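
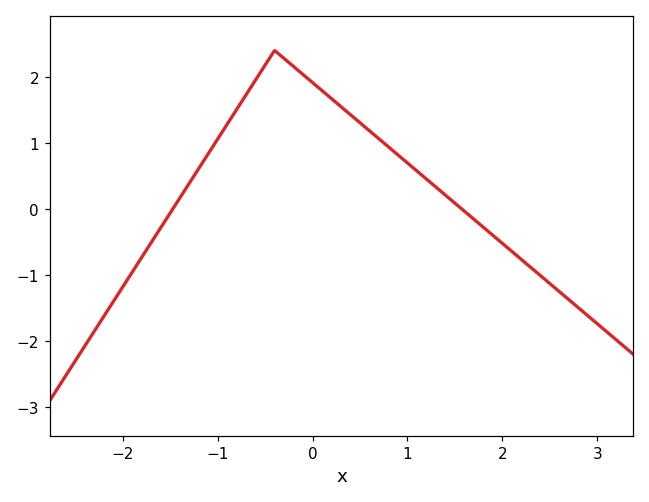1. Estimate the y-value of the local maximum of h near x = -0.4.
2.4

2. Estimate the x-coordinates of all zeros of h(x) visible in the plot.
-1.5, 1.6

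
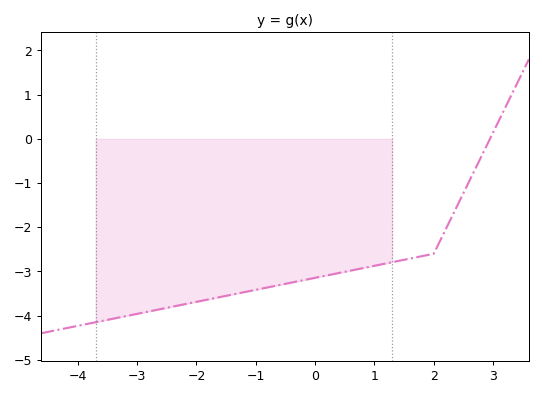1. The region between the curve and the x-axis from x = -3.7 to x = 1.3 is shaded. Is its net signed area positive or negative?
negative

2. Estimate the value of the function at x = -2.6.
-3.85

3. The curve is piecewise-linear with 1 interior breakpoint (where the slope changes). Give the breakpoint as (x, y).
(2, -2.6)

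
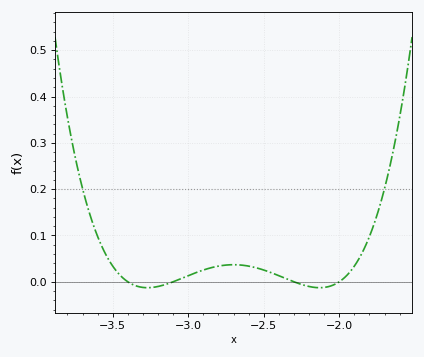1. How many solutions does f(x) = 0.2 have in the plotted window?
2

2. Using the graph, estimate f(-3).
0.01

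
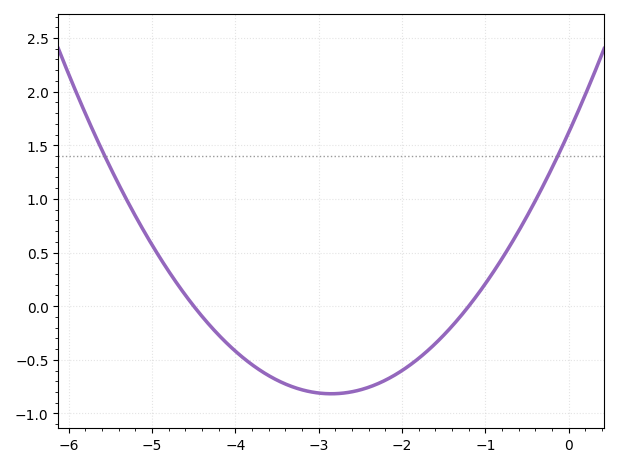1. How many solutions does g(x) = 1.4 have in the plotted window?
2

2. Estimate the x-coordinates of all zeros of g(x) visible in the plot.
-4.5, -1.2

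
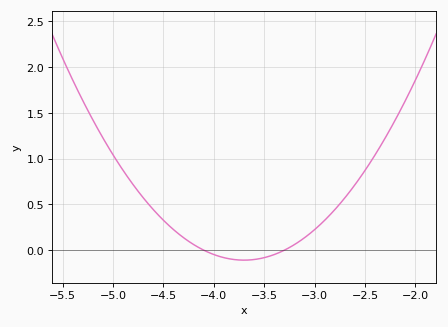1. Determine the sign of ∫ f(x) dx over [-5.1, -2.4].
positive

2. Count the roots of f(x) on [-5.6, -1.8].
2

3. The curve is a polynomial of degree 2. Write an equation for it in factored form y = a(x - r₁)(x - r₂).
y = 0.68(x + 4.1)(x + 3.3)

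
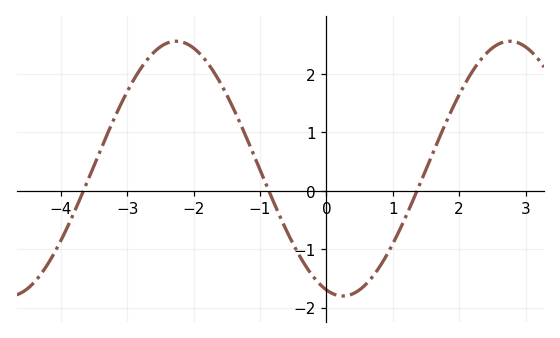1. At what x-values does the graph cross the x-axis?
-3.6, -0.8, 1.4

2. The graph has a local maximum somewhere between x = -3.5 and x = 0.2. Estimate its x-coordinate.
-2.2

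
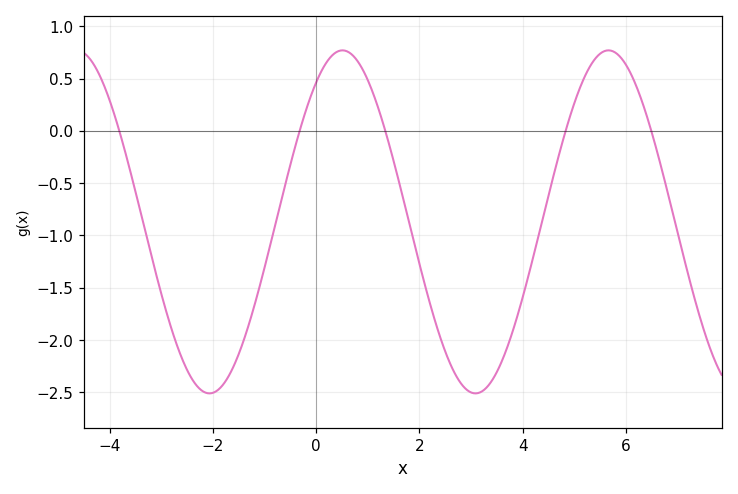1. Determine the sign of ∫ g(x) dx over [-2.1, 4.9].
negative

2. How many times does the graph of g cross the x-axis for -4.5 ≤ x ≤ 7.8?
5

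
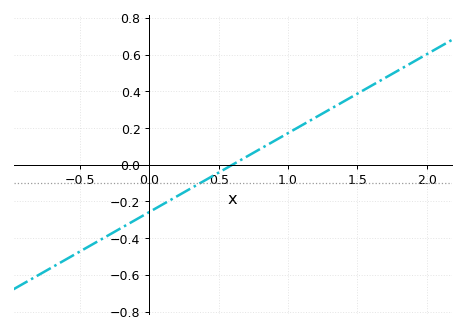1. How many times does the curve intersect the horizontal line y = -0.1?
1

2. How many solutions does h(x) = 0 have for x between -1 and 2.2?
1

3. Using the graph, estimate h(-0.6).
-0.516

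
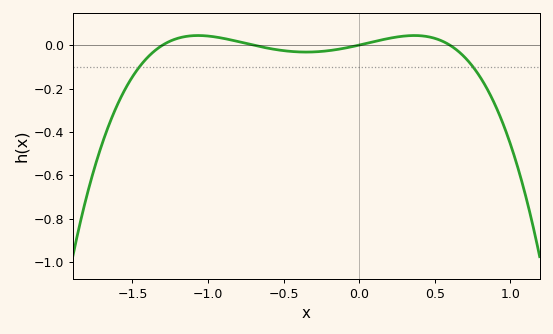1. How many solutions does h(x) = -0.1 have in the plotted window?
2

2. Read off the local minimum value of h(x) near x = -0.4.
-0.04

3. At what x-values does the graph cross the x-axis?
-1.3, -0.7, 0, 0.6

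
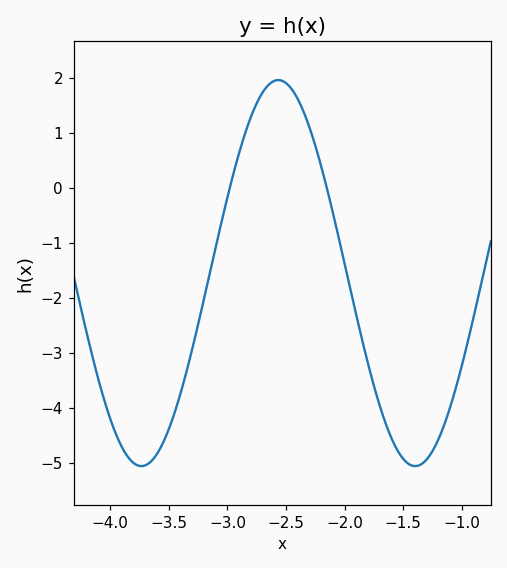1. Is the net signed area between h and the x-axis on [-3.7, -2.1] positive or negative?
negative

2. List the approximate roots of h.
-2.98, -2.15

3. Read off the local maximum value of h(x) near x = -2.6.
1.96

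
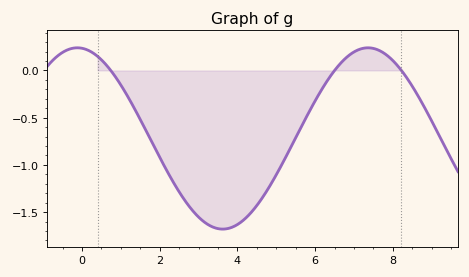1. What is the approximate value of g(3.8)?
-1.65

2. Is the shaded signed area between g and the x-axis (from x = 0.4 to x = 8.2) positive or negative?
negative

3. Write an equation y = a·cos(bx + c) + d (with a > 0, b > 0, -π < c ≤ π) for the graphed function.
y = 0.96cos(0.84x + 0.1) - 0.72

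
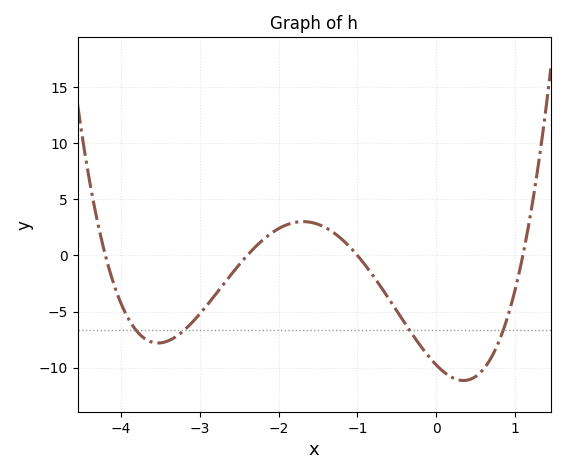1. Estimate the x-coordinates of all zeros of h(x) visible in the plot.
-4.2, -2.4, -1, 1.1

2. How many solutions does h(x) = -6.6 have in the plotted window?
4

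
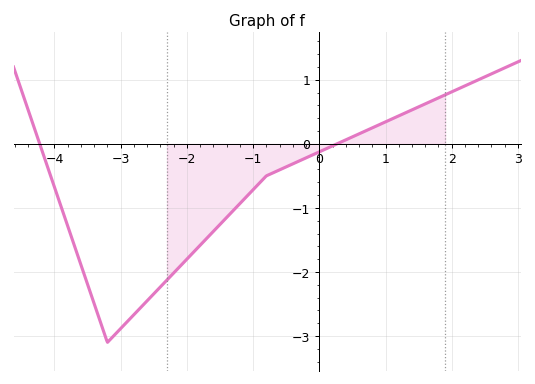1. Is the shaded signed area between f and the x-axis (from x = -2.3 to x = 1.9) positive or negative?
negative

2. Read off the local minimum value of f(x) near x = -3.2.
-3.1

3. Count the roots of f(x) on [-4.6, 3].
2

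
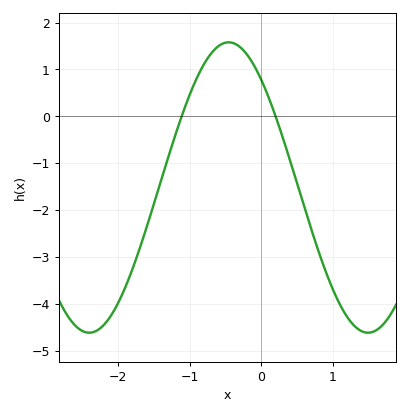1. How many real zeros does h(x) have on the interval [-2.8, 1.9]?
2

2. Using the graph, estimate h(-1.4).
-1.37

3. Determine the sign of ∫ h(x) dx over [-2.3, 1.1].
negative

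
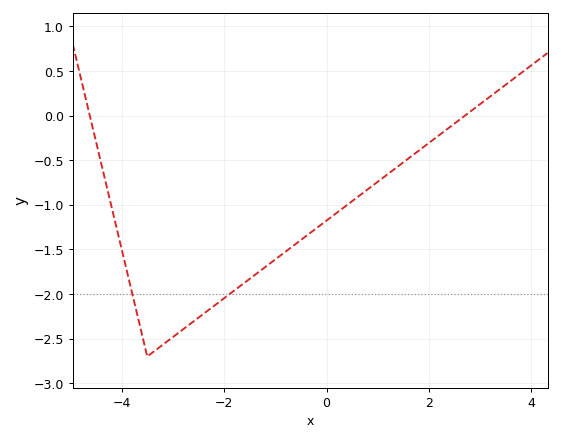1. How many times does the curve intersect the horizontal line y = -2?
2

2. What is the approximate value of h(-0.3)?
-1.3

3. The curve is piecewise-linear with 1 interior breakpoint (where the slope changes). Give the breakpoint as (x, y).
(-3.5, -2.7)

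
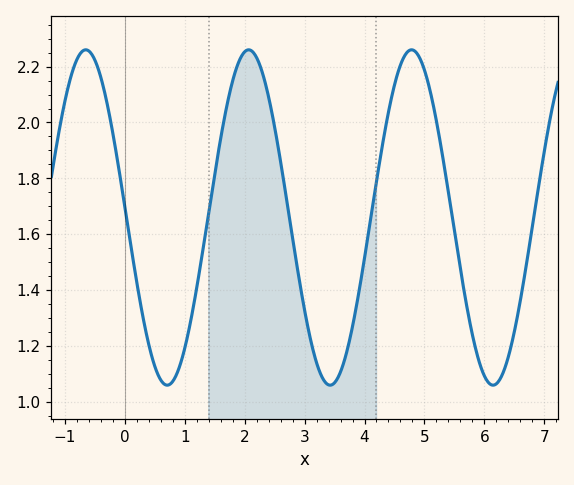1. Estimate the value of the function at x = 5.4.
1.75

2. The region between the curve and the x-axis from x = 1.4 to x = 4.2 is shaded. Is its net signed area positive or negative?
positive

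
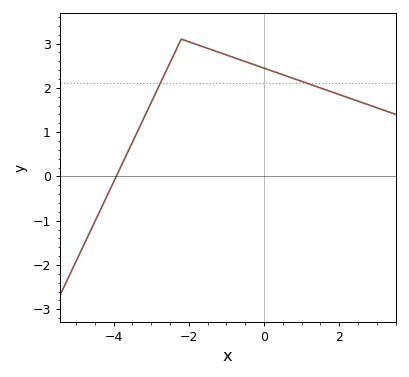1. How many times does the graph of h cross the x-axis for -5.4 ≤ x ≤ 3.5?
1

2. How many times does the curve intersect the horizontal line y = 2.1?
2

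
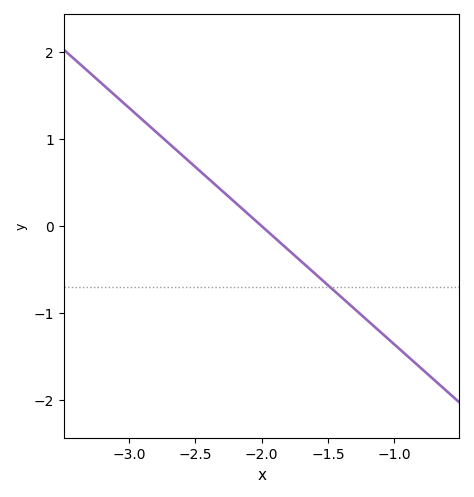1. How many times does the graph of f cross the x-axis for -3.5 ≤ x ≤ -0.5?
1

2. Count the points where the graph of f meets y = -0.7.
1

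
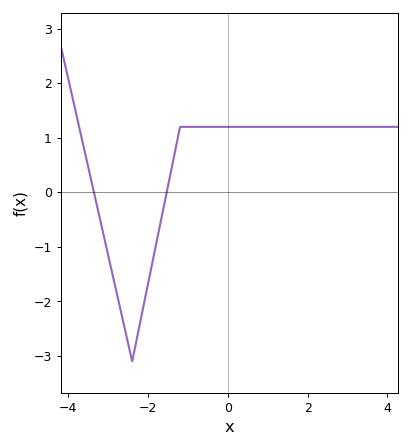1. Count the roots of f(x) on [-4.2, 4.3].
2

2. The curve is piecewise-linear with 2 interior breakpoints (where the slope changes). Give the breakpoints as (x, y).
(-2.4, -3.1); (-1.2, 1.2)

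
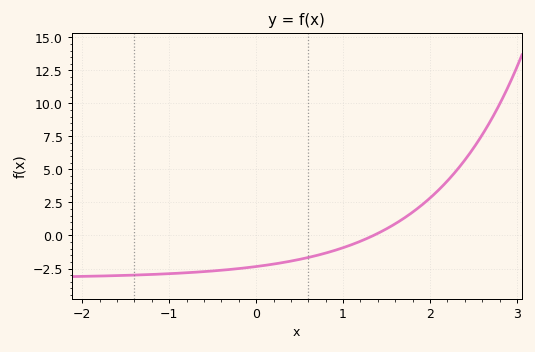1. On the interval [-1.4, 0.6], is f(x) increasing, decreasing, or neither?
increasing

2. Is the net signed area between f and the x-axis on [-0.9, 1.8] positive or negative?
negative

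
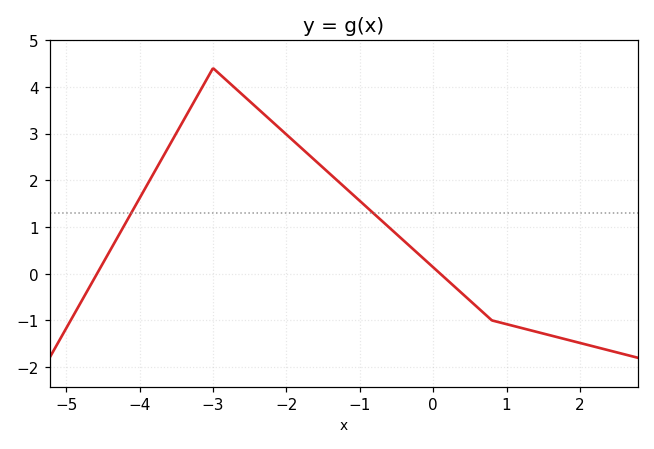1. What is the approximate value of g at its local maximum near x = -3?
4.4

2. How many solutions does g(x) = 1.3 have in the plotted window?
2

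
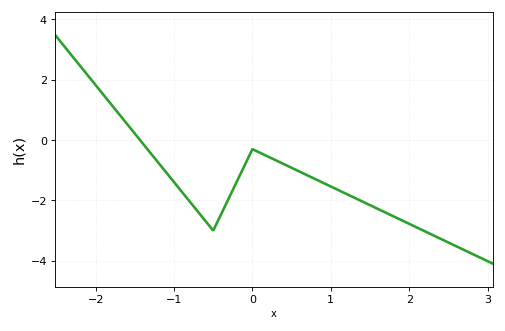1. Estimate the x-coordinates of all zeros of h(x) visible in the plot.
-1.4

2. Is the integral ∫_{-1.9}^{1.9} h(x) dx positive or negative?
negative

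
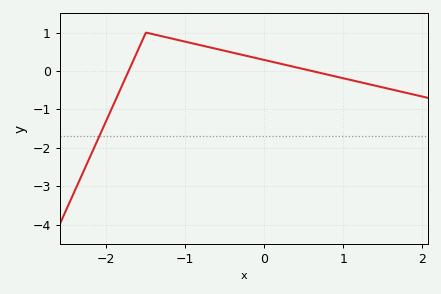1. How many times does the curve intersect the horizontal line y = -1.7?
1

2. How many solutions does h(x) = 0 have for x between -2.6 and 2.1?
2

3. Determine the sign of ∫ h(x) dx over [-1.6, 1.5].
positive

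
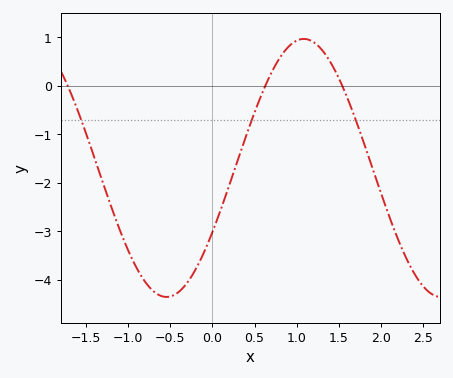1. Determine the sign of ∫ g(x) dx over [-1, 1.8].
negative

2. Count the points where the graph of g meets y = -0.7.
3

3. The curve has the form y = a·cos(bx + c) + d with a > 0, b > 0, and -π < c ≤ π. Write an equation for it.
y = 2.66cos(1.93x - 2.09) - 1.69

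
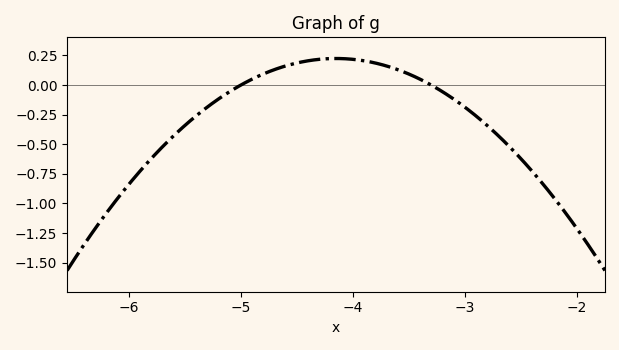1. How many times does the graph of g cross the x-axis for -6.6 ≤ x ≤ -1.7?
2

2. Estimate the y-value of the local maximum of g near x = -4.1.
0.2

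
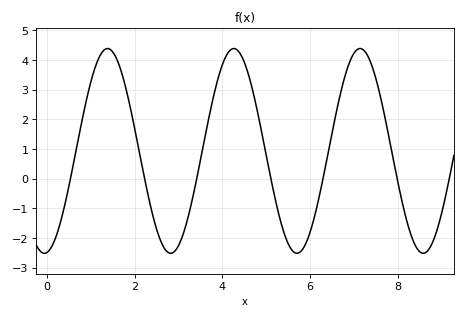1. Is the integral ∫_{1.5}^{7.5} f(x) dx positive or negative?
positive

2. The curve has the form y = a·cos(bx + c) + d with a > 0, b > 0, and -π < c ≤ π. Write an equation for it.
y = 3.45cos(2.18x - 3) + 0.94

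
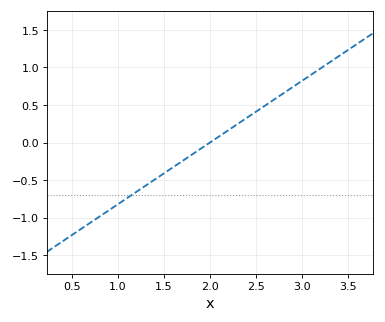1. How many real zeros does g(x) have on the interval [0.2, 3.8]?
1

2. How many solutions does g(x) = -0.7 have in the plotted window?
1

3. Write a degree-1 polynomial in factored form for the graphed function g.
y = 0.82(x - 2)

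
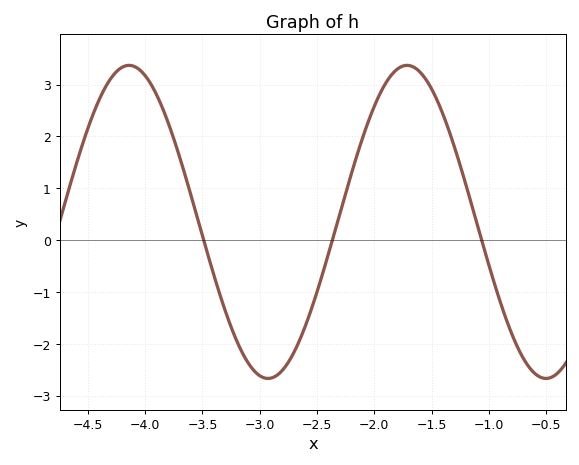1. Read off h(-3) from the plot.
-2.6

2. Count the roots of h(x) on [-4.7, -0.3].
3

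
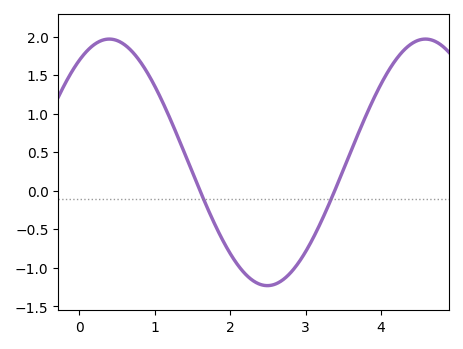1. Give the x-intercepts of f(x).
1.6, 3.39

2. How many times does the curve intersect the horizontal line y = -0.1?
2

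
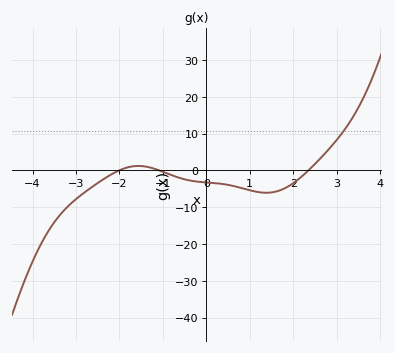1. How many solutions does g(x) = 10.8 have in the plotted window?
1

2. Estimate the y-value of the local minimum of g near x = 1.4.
-6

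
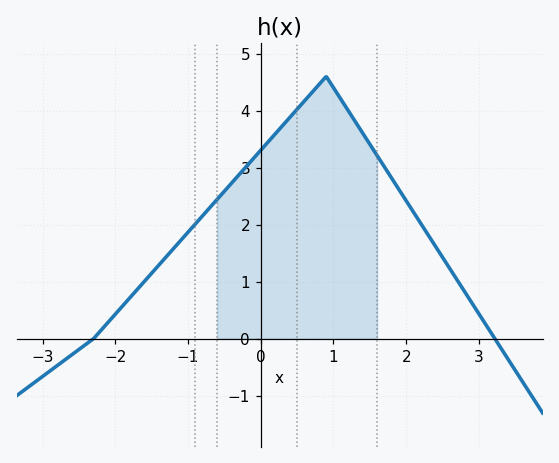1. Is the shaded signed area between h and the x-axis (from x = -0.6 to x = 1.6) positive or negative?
positive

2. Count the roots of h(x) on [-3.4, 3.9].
2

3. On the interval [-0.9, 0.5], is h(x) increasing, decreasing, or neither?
increasing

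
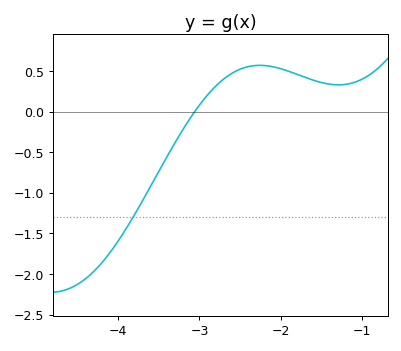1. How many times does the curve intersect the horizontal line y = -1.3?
1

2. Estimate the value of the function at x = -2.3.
0.569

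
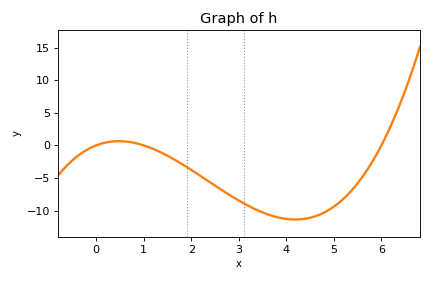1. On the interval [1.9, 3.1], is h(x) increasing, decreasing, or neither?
decreasing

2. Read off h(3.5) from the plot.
-10.5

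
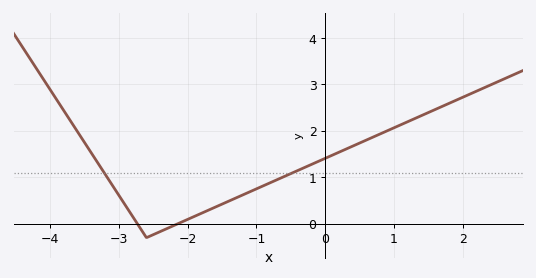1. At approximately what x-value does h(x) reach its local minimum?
-2.6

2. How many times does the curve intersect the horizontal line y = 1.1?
2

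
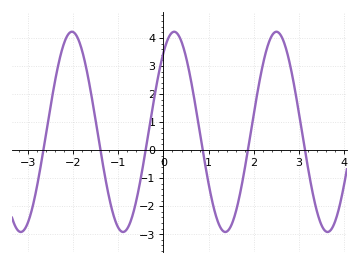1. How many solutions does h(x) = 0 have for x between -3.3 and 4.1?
6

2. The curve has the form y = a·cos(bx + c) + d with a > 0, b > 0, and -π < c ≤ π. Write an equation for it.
y = 3.57cos(2.8x - 0.66) + 0.65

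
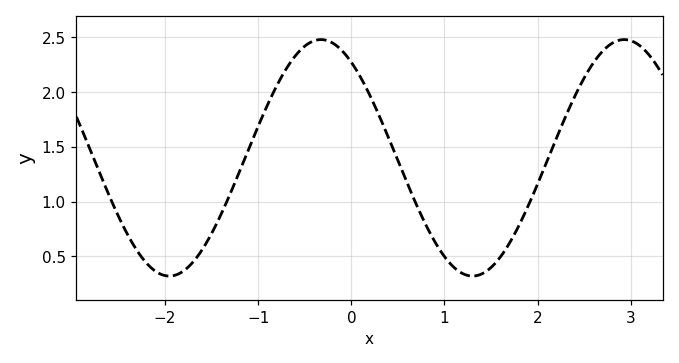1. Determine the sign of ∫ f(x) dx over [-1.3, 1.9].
positive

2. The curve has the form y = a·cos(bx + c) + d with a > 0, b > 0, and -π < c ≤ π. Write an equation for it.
y = 1.08cos(1.93x + 0.63) + 1.4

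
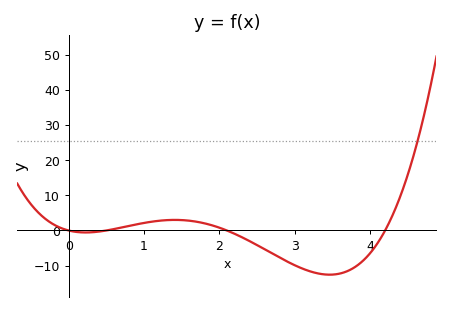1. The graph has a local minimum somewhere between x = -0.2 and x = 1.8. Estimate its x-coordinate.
0.2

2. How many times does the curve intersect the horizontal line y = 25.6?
1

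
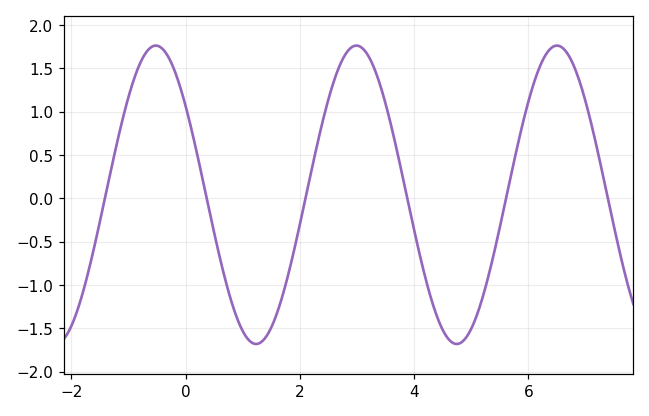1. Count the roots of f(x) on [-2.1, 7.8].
6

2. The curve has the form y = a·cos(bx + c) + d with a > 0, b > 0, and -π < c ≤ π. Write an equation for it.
y = 1.72cos(1.8x + 0.93) + 0.04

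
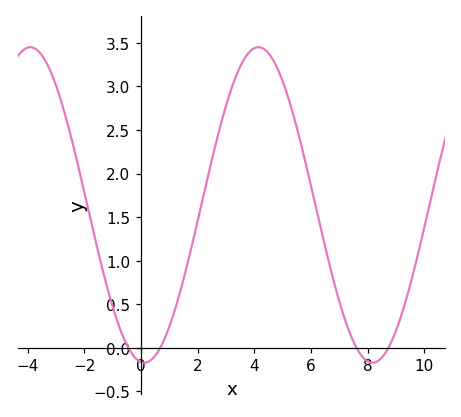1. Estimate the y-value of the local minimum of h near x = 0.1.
-0.17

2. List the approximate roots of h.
-0.444, 0.677, 7.61, 8.73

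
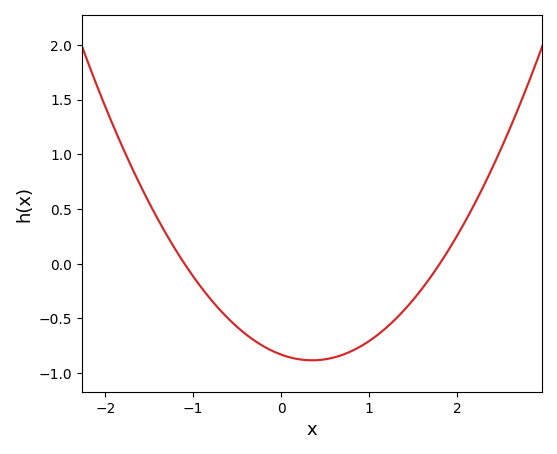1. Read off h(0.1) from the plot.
-0.857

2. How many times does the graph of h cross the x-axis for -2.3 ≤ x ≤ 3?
2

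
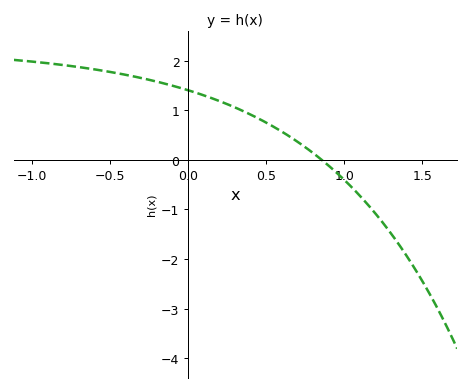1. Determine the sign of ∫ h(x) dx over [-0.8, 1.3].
positive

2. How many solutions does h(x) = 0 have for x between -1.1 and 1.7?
1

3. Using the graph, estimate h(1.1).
-0.7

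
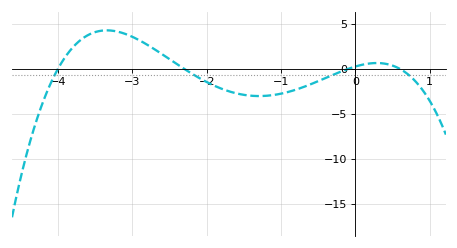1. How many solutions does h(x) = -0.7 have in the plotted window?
4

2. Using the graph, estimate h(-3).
3.58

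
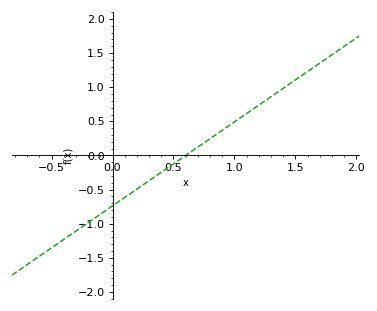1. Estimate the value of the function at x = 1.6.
1.25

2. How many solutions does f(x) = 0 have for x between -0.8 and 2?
1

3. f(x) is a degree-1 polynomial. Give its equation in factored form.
y = 1.23(x - 0.6)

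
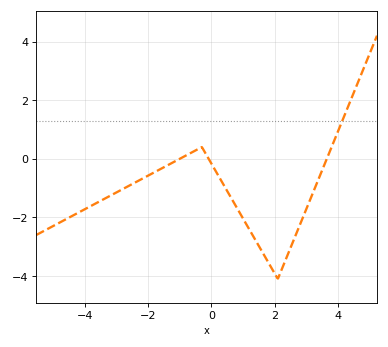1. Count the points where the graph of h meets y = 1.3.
1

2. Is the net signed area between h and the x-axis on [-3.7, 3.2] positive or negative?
negative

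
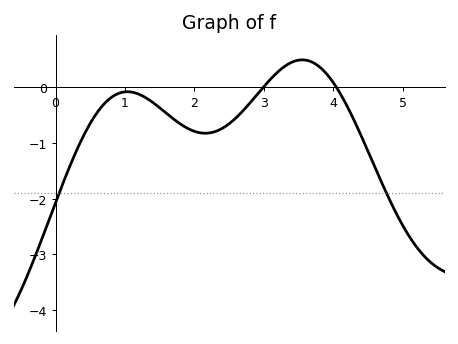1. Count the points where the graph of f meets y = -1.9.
2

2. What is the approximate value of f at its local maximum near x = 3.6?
0.496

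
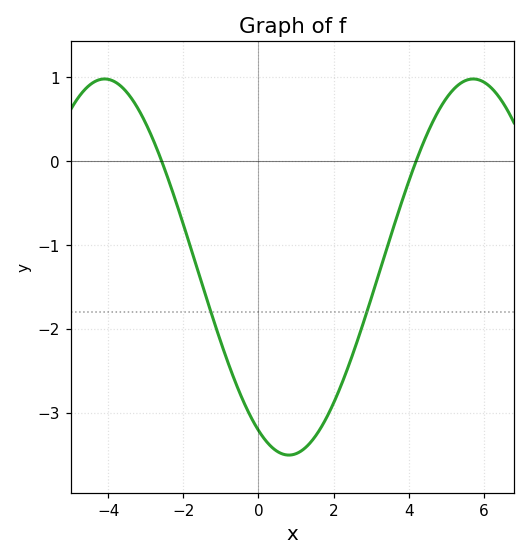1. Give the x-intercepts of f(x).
-2.58, 4.2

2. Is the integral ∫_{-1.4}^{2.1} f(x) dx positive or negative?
negative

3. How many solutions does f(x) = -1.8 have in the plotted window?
2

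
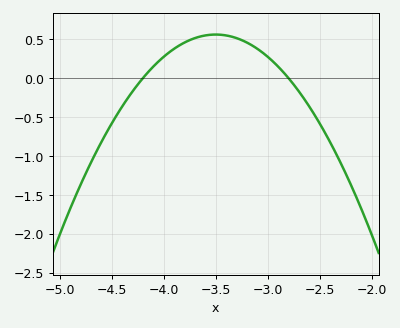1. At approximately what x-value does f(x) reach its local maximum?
-3.5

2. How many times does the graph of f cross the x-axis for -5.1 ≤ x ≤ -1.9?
2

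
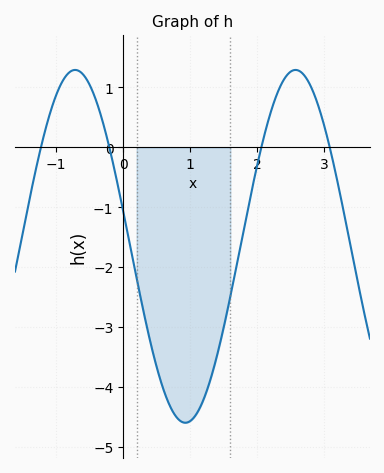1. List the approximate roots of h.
-1.23, -0.207, 2.06, 3.08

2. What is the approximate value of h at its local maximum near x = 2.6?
1.29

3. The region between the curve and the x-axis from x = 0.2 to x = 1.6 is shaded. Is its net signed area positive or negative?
negative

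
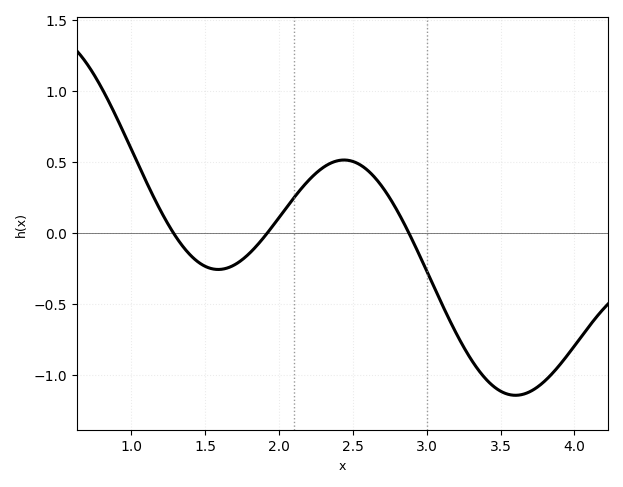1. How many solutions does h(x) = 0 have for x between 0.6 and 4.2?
3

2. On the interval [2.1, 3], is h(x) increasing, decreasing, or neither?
neither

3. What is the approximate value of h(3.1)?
-0.496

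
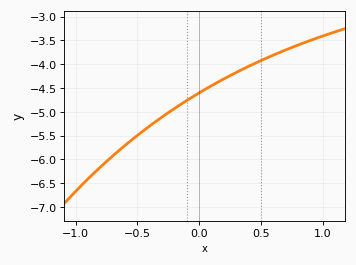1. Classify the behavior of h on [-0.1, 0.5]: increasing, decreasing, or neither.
increasing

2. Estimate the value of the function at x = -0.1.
-4.76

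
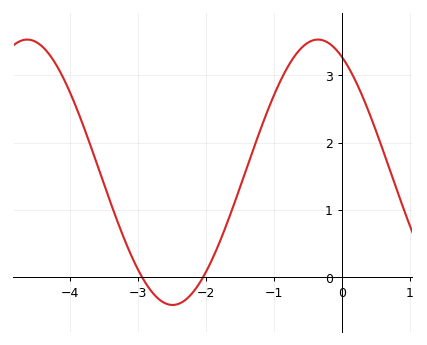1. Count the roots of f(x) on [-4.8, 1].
2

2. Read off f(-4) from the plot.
2.8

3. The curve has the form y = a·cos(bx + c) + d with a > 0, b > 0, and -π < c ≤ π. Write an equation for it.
y = 1.97cos(1.5x + 0.51) + 1.56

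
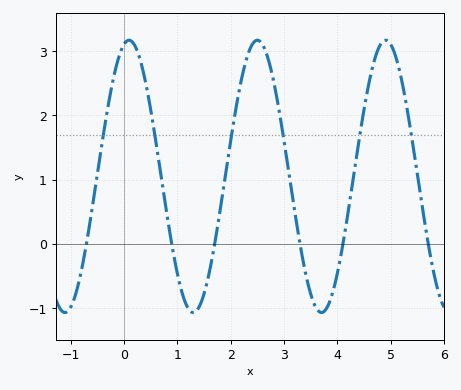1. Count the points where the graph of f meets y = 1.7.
6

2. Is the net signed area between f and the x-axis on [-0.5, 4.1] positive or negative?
positive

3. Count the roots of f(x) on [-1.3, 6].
6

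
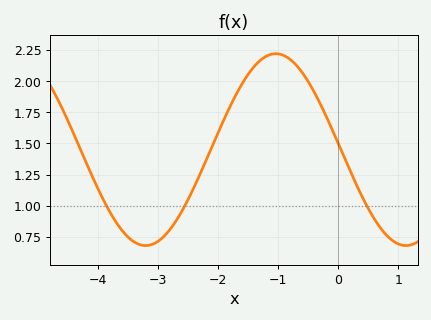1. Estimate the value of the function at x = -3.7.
0.86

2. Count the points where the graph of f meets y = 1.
3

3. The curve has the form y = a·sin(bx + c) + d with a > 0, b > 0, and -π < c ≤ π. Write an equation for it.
y = 0.77sin(1.4x + 3.1) + 1.45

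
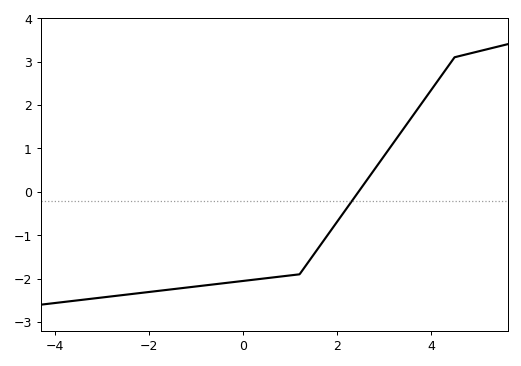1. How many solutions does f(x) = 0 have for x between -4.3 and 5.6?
1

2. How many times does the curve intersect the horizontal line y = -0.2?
1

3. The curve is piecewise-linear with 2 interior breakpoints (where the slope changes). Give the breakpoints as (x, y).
(1.2, -1.9); (4.5, 3.1)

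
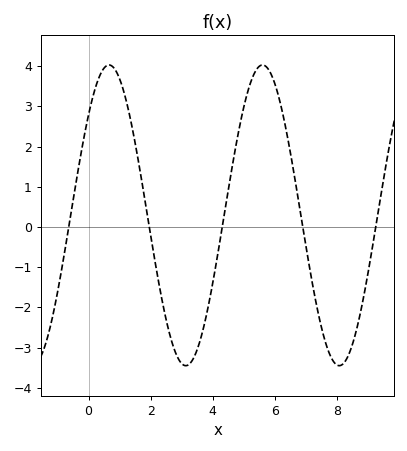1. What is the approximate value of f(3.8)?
-2.19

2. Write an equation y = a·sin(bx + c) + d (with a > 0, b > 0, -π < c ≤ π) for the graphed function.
y = 3.74sin(1.27x + 0.732) + 0.29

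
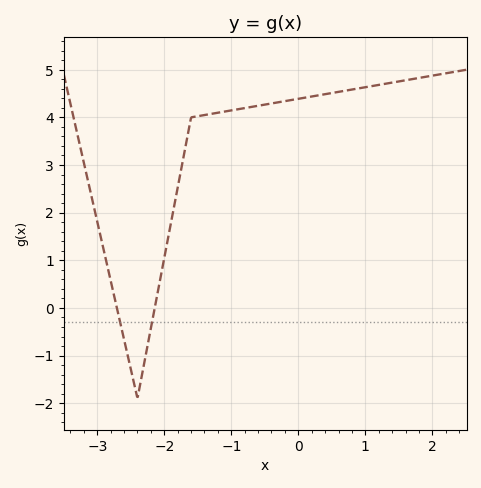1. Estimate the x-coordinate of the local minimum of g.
-2.4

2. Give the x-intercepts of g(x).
-2.7, -2.1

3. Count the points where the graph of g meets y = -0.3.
2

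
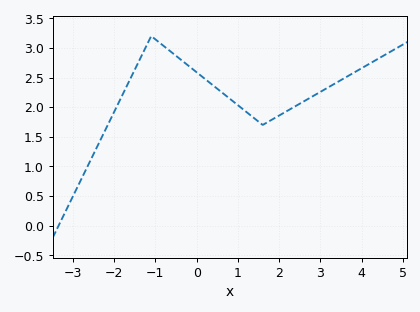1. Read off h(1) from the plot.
2.05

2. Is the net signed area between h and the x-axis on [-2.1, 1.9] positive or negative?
positive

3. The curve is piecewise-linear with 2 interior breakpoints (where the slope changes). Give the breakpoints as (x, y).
(-1.1, 3.2); (1.6, 1.7)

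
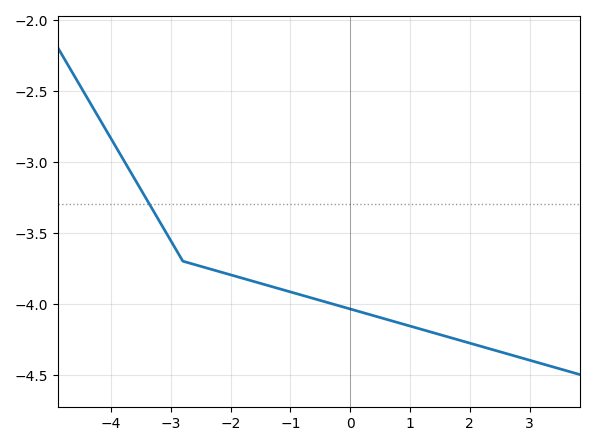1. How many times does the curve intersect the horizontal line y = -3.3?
1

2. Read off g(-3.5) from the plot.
-3.2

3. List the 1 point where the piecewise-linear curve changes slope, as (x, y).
(-2.8, -3.7)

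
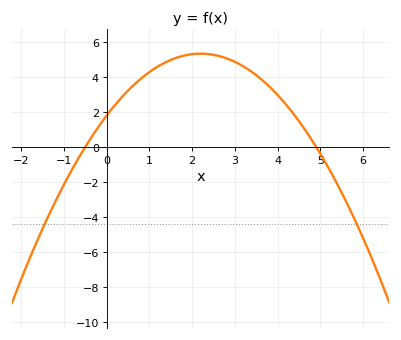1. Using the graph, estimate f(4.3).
2.2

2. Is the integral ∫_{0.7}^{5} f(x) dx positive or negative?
positive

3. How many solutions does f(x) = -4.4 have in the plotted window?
2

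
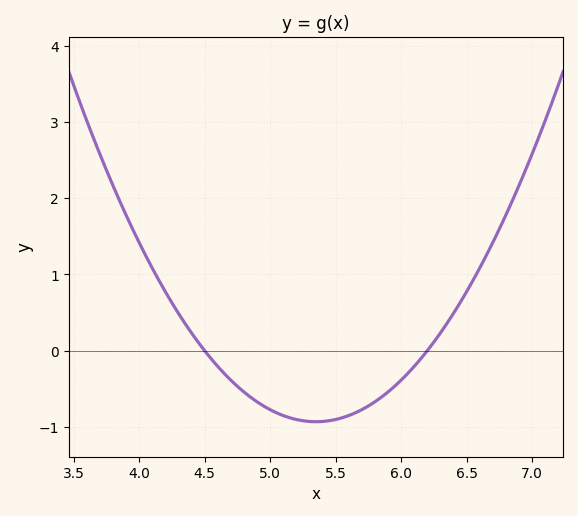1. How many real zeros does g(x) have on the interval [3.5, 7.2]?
2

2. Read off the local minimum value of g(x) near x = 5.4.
-0.932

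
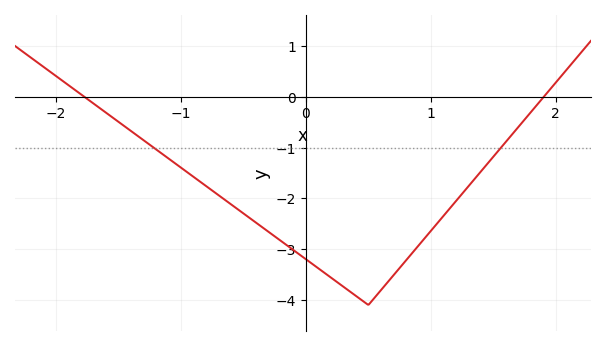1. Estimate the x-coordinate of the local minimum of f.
0.5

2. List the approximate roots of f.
-1.8, 1.9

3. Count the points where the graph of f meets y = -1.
2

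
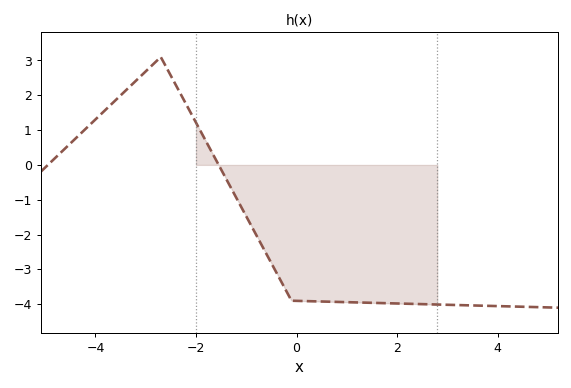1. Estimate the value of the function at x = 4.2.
-4.1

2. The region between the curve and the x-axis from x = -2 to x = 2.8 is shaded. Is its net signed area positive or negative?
negative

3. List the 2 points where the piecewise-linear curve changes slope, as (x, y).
(-2.7, 3.1); (-0.1, -3.9)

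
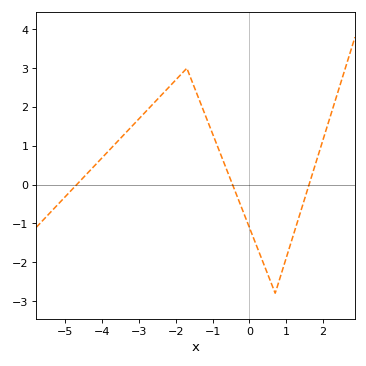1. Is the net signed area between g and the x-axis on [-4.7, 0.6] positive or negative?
positive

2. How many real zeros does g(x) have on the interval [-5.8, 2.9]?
3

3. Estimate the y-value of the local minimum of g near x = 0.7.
-2.8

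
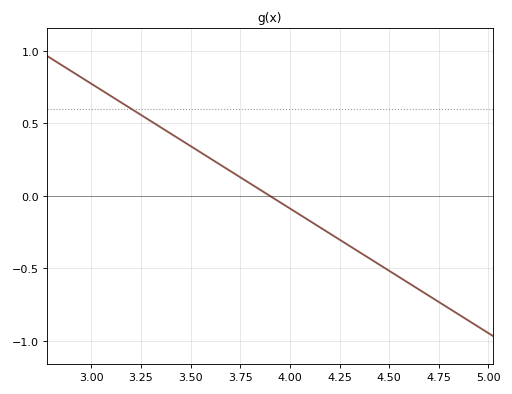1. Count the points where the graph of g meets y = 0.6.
1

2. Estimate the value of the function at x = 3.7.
0.172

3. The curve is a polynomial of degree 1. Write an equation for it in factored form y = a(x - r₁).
y = -0.86(x - 3.9)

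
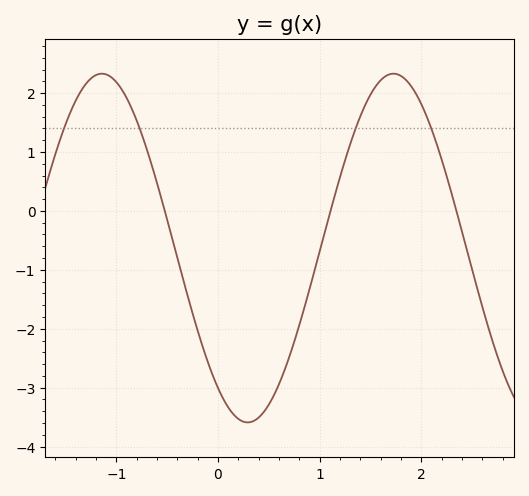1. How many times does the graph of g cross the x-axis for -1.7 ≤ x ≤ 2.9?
3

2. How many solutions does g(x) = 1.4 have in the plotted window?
4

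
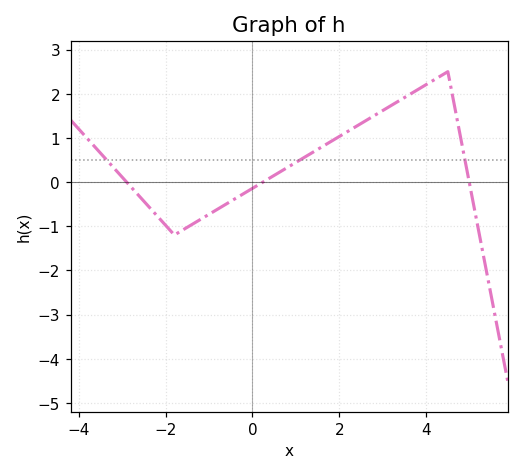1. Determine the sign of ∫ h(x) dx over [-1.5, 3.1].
positive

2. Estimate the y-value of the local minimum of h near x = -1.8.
-1.2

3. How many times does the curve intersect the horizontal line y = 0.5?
3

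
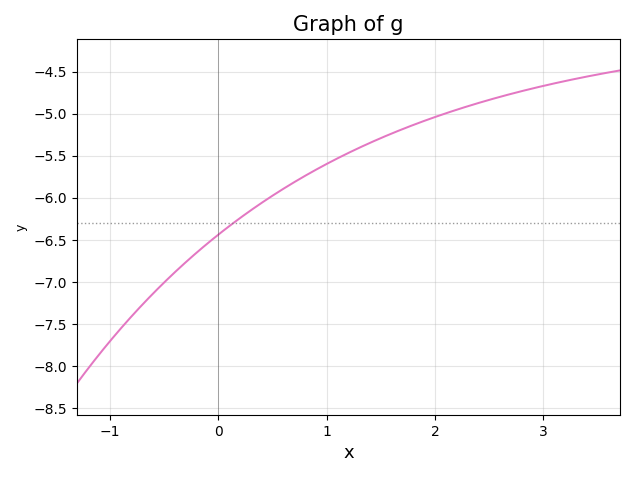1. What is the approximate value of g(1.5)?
-5.29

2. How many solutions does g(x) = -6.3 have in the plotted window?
1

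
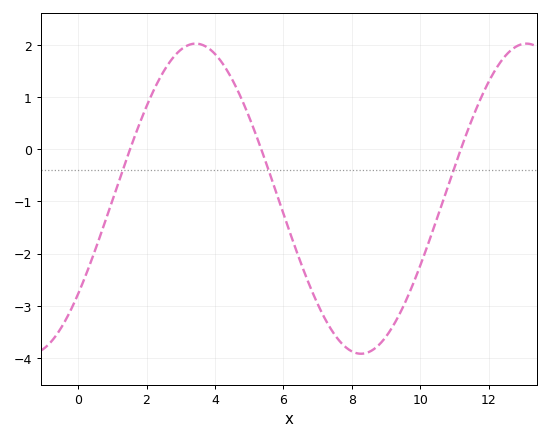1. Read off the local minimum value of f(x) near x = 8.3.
-3.9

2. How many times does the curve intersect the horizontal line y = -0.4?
3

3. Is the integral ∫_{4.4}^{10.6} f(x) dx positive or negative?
negative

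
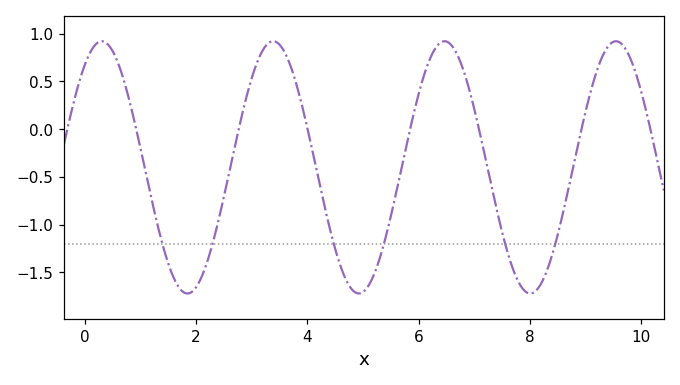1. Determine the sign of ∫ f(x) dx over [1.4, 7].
negative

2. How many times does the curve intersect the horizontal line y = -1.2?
6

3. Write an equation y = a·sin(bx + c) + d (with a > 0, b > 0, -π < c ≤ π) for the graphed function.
y = 1.32sin(2x + 0.95) - 0.4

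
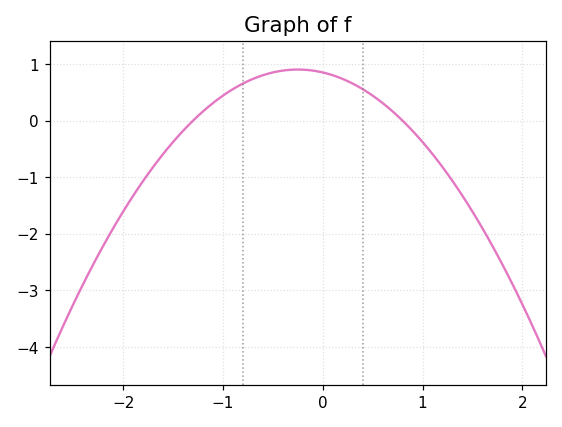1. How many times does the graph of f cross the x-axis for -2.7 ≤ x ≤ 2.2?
2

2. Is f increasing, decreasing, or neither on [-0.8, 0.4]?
neither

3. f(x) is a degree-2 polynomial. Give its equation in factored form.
y = -0.82(x + 1.3)(x - 0.8)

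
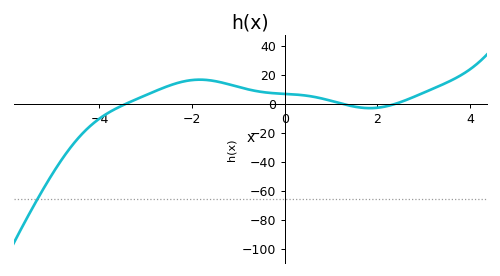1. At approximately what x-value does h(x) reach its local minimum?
1.84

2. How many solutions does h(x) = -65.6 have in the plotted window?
1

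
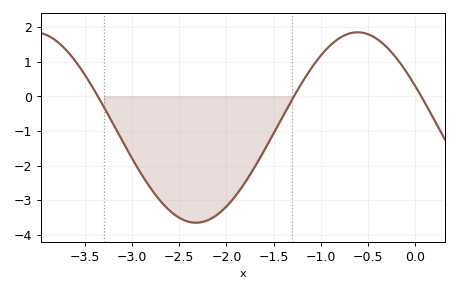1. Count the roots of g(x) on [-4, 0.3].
3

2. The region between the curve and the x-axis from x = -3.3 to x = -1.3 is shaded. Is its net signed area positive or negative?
negative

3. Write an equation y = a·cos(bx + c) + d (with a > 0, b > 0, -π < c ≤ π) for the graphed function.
y = 2.75cos(1.83x + 1.11) - 0.9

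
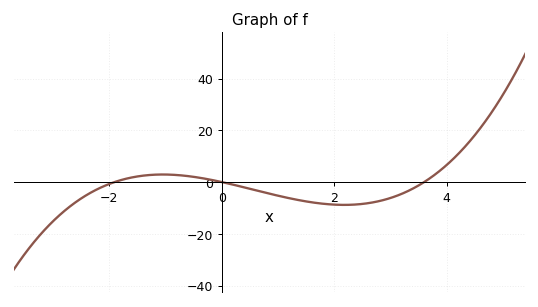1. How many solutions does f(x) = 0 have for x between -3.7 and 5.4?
3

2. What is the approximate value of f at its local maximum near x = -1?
2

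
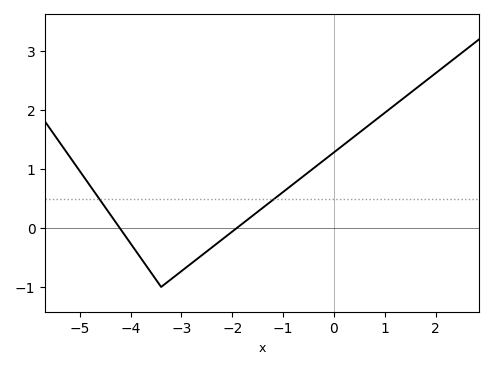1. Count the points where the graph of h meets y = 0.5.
2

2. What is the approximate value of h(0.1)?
1.3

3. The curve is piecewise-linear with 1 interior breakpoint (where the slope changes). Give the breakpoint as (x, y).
(-3.4, -1)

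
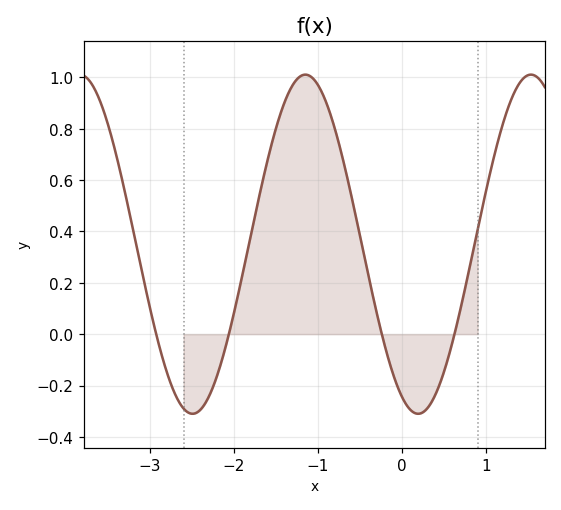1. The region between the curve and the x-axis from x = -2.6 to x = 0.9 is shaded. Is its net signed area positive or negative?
positive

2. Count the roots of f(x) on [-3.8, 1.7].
4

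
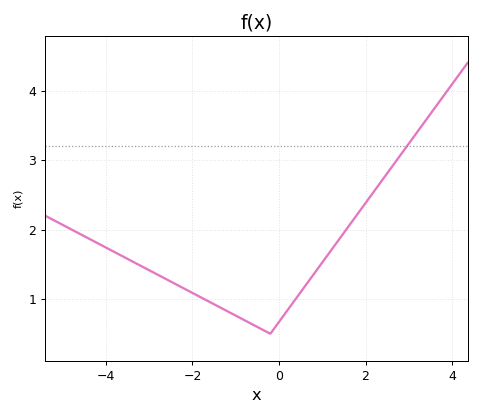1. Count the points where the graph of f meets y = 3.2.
1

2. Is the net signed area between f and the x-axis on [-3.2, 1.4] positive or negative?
positive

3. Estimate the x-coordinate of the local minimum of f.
-0.201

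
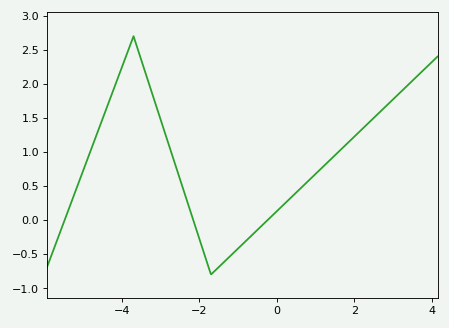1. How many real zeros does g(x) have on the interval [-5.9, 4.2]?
3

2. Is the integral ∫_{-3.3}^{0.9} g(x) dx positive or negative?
positive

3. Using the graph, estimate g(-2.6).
0.775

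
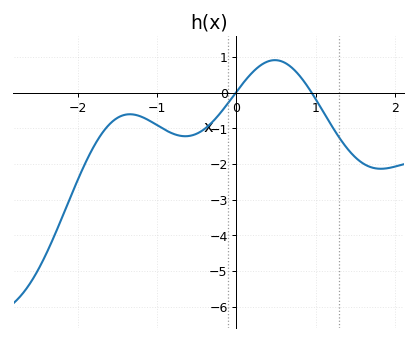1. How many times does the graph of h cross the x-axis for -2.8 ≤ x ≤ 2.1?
2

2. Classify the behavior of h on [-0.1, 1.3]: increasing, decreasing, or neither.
neither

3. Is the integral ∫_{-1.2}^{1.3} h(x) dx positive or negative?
negative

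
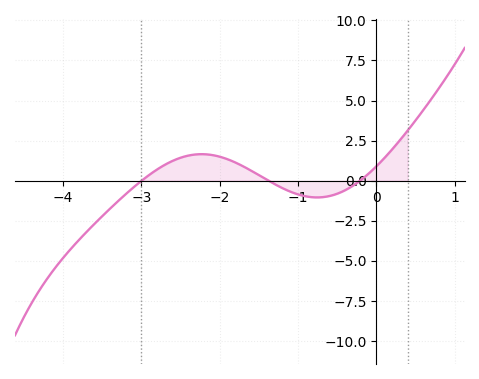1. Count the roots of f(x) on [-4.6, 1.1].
3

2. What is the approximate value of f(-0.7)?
-1.03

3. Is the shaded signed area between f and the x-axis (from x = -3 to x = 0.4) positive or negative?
positive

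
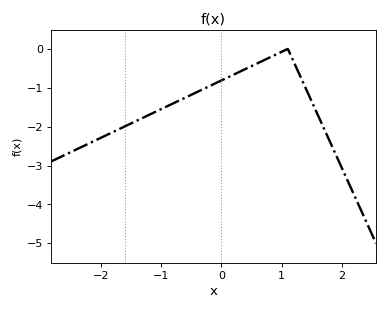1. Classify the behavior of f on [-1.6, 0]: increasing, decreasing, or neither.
increasing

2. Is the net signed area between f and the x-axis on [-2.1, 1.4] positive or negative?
negative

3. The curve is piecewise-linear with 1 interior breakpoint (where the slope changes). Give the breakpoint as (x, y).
(1.1, 0)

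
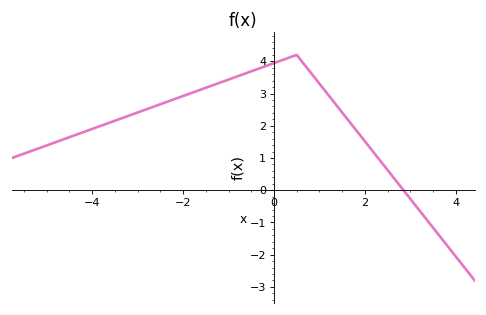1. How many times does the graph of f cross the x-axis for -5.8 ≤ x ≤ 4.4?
1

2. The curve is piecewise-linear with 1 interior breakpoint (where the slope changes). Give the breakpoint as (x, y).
(0.5, 4.2)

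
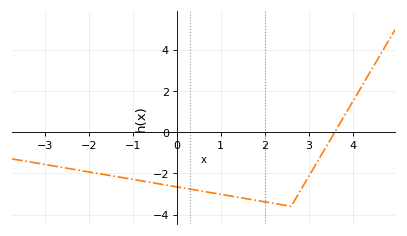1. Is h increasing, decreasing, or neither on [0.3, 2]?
decreasing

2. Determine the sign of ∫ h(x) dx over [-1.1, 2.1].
negative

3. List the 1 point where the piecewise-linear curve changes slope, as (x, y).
(2.6, -3.6)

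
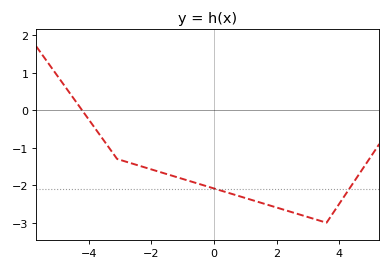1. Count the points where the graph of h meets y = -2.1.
2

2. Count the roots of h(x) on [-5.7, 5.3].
1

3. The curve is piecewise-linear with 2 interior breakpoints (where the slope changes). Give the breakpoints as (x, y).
(-3.1, -1.3); (3.6, -3)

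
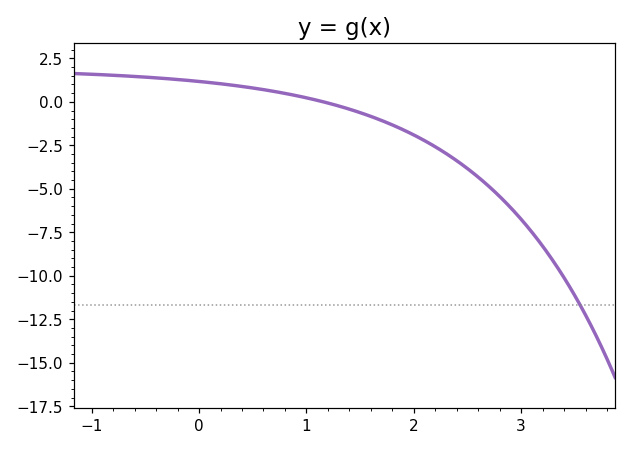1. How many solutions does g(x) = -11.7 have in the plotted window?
1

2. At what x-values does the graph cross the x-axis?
1.2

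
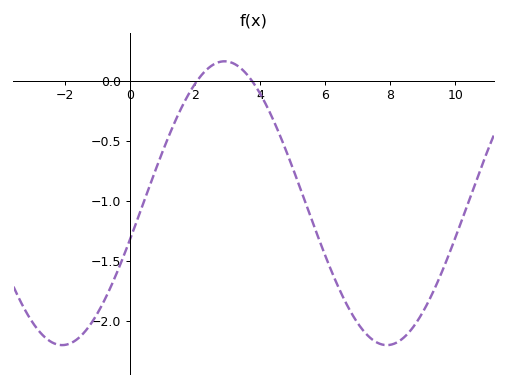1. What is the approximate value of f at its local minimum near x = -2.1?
-2.2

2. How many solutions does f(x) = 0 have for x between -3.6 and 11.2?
2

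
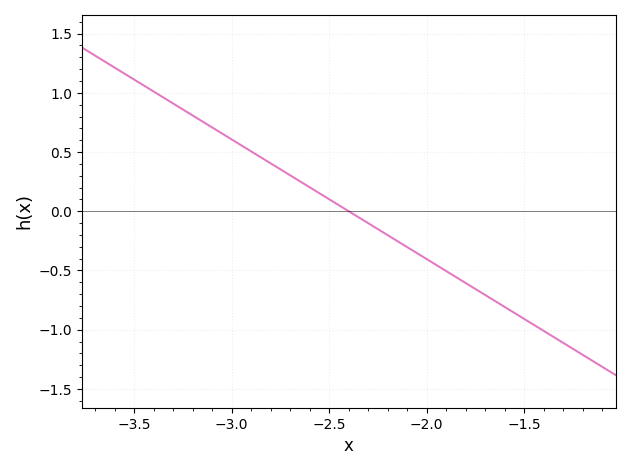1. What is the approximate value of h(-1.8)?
-0.6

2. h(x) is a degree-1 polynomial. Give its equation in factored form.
y = -1.01(x + 2.4)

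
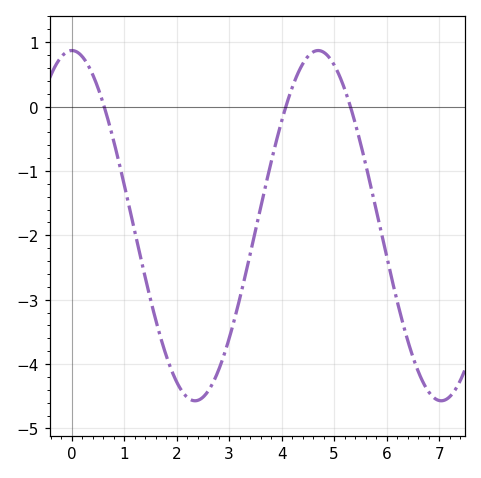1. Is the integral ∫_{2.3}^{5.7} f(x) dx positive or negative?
negative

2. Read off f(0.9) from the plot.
-0.9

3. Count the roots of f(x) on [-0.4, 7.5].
3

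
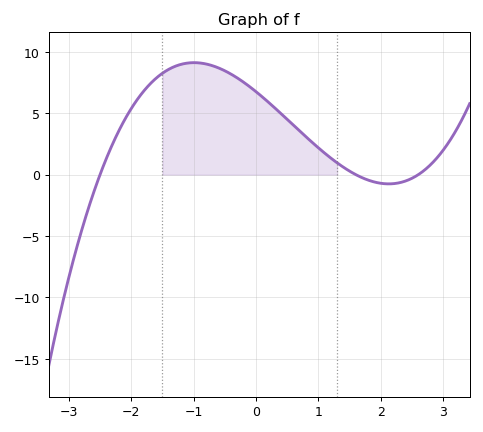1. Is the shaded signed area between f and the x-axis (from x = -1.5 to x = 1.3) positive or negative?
positive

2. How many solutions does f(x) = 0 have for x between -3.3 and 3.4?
3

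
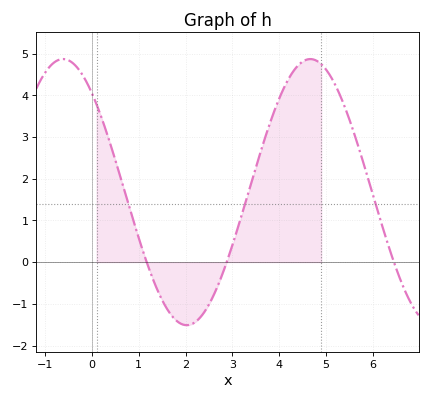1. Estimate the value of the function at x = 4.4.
4.71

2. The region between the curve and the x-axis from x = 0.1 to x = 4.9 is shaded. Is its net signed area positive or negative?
positive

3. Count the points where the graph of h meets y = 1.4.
3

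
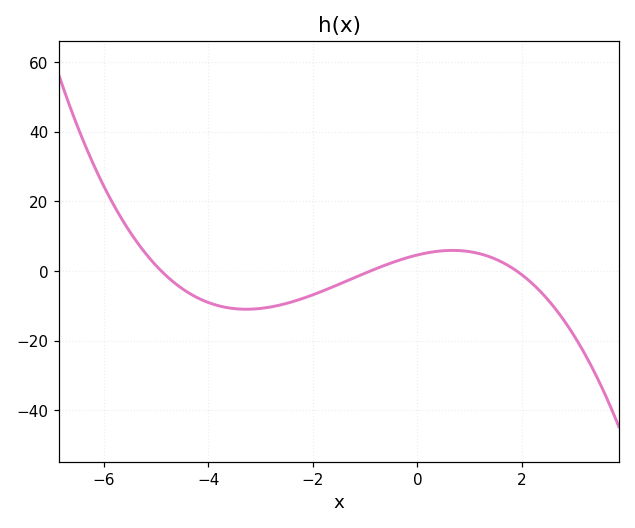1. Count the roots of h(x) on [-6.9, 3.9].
3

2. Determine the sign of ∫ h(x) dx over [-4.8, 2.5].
negative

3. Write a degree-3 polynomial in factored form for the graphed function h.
y = -0.55(x + 4.9)(x + 0.9)(x - 1.9)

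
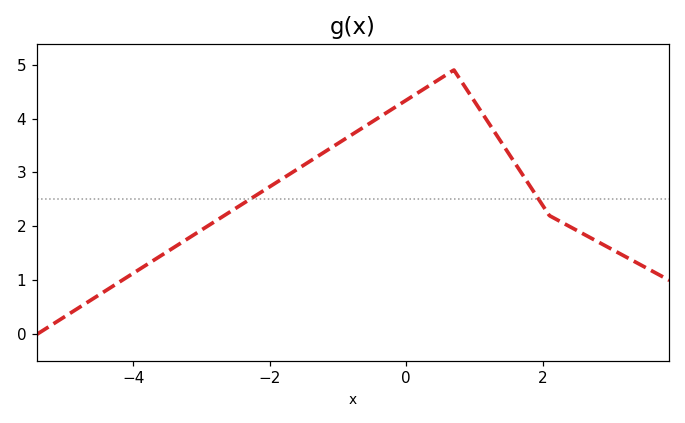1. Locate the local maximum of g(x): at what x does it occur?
0.6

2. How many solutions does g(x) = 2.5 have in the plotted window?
2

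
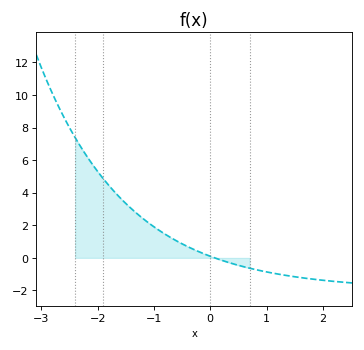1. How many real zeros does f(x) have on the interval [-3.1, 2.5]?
1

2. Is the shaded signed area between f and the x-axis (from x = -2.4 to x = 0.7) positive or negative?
positive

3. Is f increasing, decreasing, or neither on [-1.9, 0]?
decreasing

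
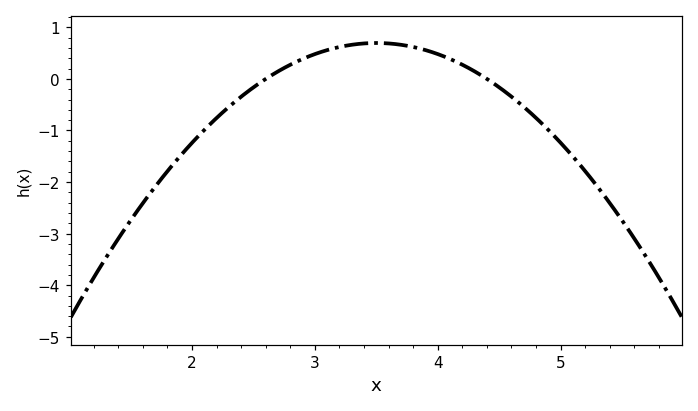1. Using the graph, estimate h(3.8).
0.6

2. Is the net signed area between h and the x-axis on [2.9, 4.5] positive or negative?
positive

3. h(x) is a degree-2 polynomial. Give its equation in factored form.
y = -0.86(x - 2.6)(x - 4.4)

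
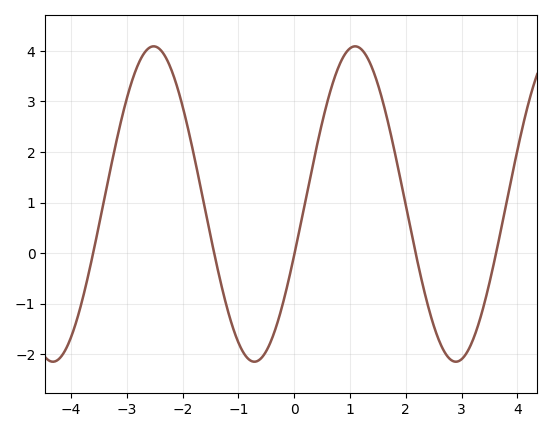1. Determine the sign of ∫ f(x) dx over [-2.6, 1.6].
positive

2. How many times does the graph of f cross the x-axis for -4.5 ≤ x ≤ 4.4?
5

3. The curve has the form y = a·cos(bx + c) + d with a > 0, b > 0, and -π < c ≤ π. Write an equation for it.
y = 3.12cos(1.74x - 1.9) + 0.97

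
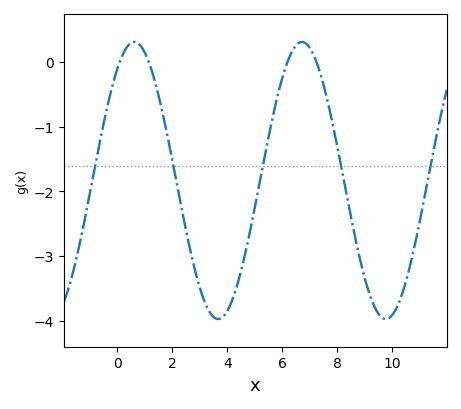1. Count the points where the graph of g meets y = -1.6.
5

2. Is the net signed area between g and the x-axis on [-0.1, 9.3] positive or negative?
negative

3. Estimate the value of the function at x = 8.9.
-3.18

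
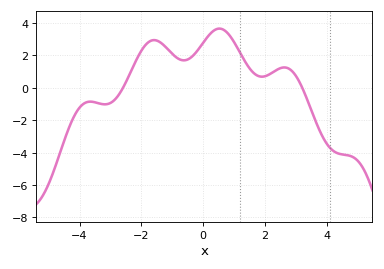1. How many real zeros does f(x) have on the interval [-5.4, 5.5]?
2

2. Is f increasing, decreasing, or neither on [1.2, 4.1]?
neither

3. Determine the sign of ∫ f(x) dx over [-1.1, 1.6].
positive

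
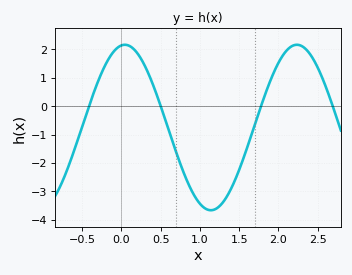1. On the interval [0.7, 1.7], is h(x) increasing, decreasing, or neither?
neither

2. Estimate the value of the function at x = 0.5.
0.017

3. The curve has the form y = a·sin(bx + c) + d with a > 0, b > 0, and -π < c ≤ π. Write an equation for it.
y = 2.91sin(2.87x + 1.44) - 0.75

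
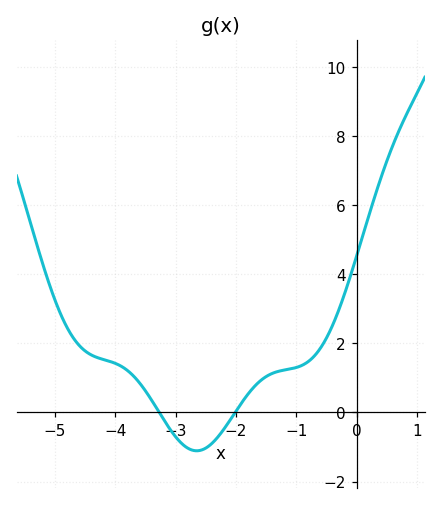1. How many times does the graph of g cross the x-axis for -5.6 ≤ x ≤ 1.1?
2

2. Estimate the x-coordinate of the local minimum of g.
-2.65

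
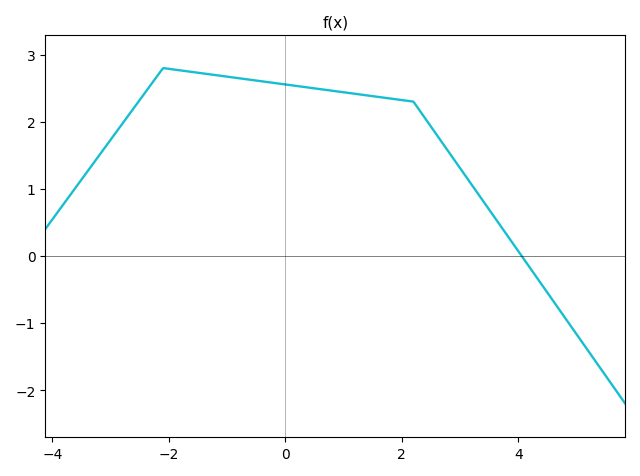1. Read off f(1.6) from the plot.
2.37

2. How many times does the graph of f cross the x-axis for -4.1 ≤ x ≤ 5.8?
1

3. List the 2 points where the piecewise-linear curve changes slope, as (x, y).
(-2.1, 2.8); (2.2, 2.3)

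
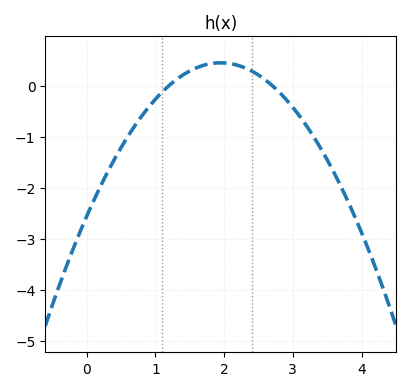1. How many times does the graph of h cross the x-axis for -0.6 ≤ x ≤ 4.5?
2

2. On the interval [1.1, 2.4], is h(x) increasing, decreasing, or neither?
neither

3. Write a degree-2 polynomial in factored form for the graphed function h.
y = -0.79(x - 1.2)(x - 2.7)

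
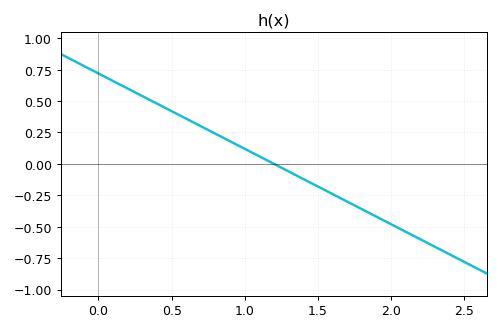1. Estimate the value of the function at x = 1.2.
0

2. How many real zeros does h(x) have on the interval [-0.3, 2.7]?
1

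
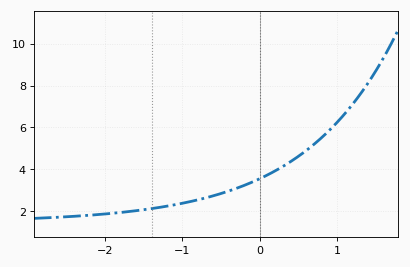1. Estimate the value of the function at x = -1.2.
2.24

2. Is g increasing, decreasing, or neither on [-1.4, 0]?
increasing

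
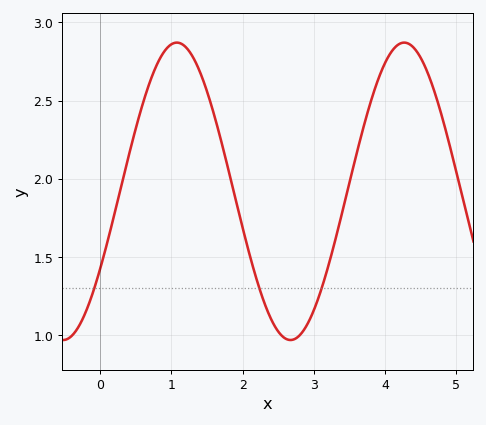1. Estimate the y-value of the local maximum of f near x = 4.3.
2.85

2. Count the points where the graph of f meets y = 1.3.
3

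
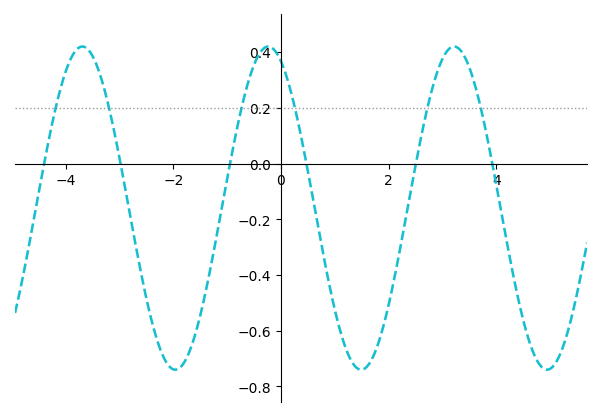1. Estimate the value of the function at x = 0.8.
-0.34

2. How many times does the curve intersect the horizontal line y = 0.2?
6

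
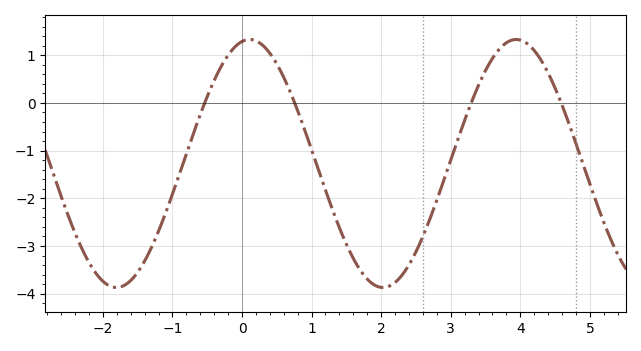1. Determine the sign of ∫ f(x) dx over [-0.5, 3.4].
negative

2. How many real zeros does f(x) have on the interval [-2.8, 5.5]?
4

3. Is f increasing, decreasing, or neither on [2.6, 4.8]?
neither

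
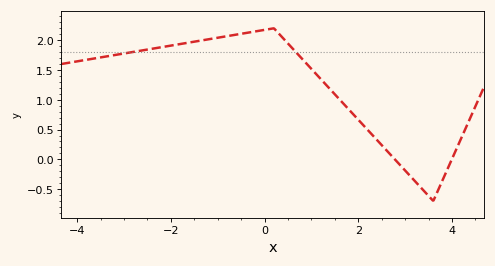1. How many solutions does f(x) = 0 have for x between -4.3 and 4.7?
2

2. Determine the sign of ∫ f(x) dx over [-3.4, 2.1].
positive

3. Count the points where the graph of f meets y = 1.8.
2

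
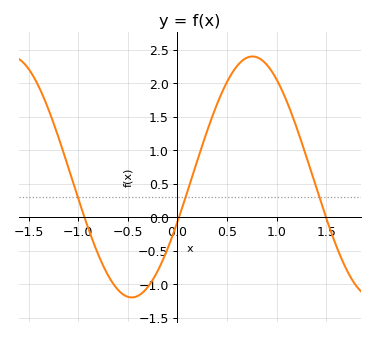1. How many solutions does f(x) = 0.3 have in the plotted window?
3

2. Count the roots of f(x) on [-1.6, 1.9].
3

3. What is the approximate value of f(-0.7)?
-0.85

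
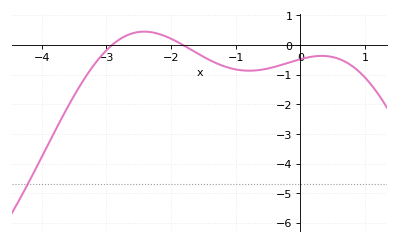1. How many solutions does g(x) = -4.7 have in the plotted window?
1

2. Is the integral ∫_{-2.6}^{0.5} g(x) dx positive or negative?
negative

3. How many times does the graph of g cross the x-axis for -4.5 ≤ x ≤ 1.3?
2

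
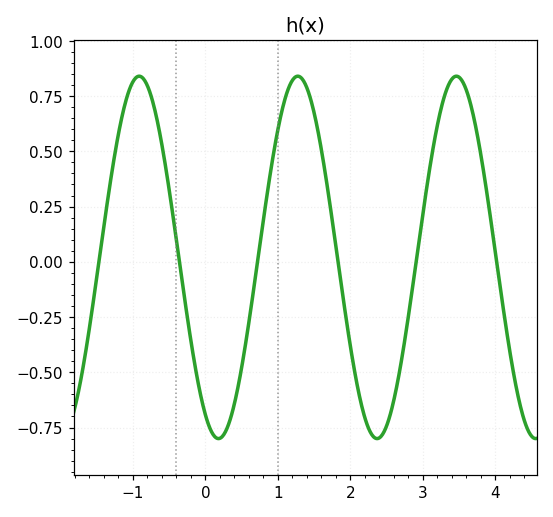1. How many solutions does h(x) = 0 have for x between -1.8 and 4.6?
6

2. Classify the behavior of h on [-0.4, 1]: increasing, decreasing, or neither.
neither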